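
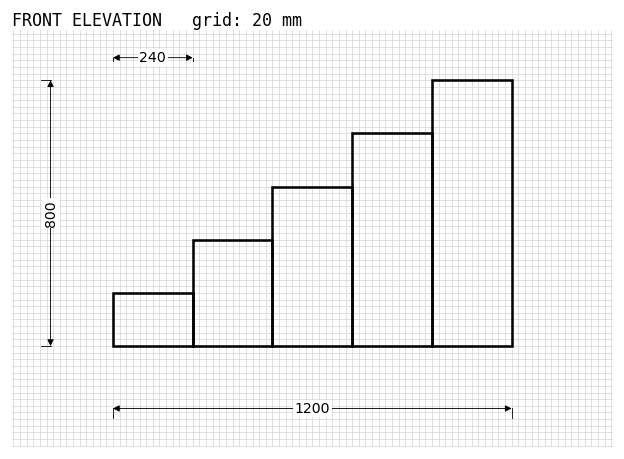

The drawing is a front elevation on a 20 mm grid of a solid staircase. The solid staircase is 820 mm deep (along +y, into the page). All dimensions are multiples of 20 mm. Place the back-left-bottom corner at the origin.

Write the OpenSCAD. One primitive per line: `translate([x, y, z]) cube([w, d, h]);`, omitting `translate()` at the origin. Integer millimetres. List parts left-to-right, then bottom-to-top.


cube([240, 820, 160]);
translate([240, 0, 0]) cube([240, 820, 320]);
translate([480, 0, 0]) cube([240, 820, 480]);
translate([720, 0, 0]) cube([240, 820, 640]);
translate([960, 0, 0]) cube([240, 820, 800]);


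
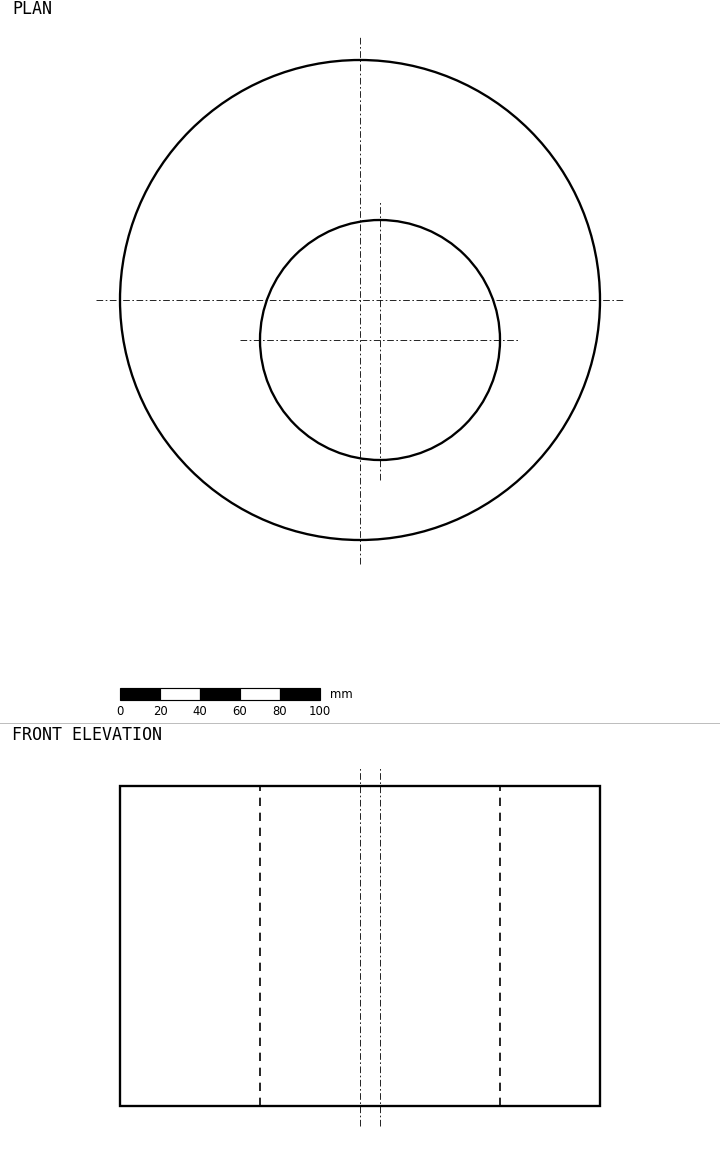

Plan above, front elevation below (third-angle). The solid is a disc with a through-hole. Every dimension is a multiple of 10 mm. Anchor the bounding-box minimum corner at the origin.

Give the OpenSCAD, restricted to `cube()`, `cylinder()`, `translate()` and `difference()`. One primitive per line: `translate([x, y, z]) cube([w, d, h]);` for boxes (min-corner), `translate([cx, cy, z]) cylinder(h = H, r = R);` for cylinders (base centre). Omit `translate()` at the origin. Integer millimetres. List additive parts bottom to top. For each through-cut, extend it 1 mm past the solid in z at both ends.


difference() {
  translate([120, 120, 0]) cylinder(h = 160, r = 120);
  translate([130, 100, -1]) cylinder(h = 162, r = 60);
}


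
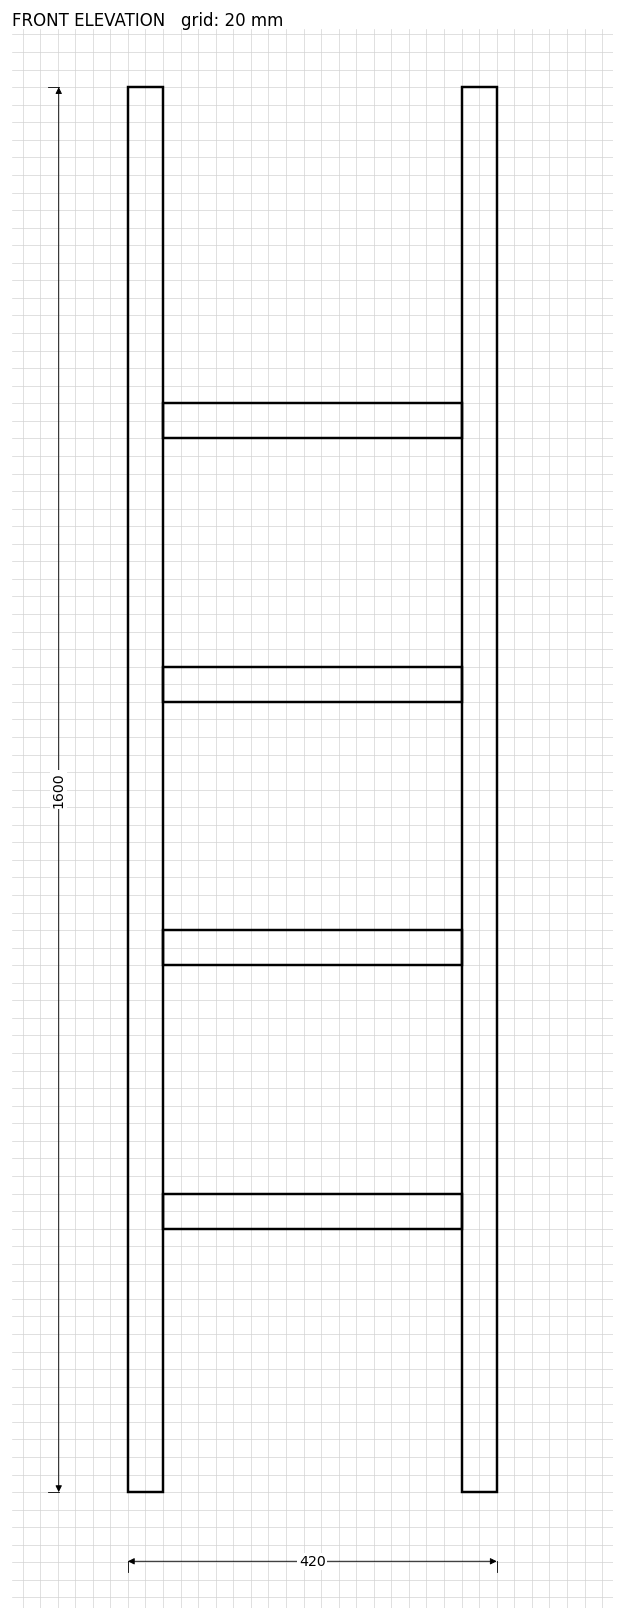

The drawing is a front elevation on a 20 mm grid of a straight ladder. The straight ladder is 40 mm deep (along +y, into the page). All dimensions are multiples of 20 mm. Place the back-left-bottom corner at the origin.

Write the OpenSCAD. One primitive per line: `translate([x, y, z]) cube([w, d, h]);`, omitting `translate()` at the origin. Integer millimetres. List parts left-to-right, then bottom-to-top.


cube([40, 40, 1600]);
translate([40, 0, 300]) cube([340, 40, 40]);
translate([40, 0, 600]) cube([340, 40, 40]);
translate([40, 0, 900]) cube([340, 40, 40]);
translate([40, 0, 1200]) cube([340, 40, 40]);
translate([380, 0, 0]) cube([40, 40, 1600]);


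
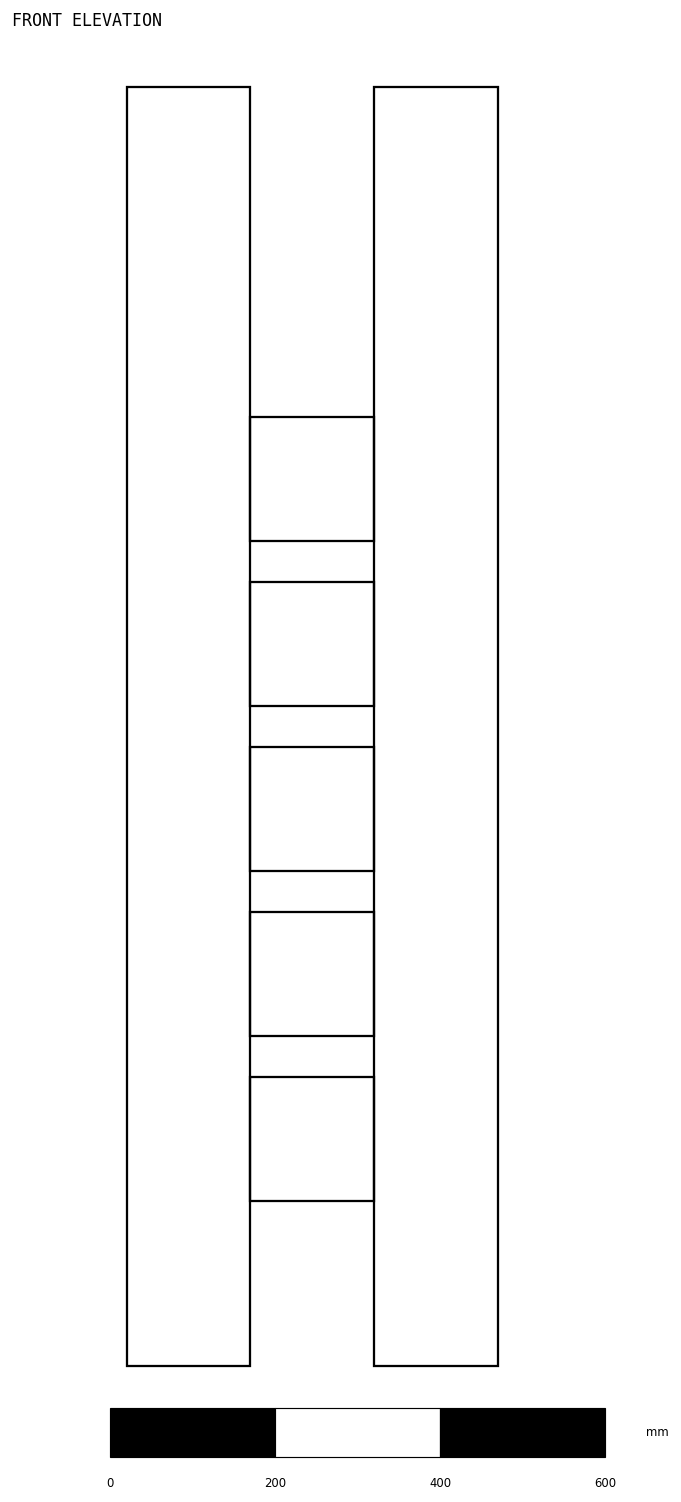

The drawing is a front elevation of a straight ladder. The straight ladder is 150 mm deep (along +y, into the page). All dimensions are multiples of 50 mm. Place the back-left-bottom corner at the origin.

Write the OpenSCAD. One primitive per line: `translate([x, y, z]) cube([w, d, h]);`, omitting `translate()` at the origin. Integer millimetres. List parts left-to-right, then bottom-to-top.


cube([150, 150, 1550]);
translate([150, 0, 200]) cube([150, 150, 150]);
translate([150, 0, 400]) cube([150, 150, 150]);
translate([150, 0, 600]) cube([150, 150, 150]);
translate([150, 0, 800]) cube([150, 150, 150]);
translate([150, 0, 1000]) cube([150, 150, 150]);
translate([300, 0, 0]) cube([150, 150, 1550]);


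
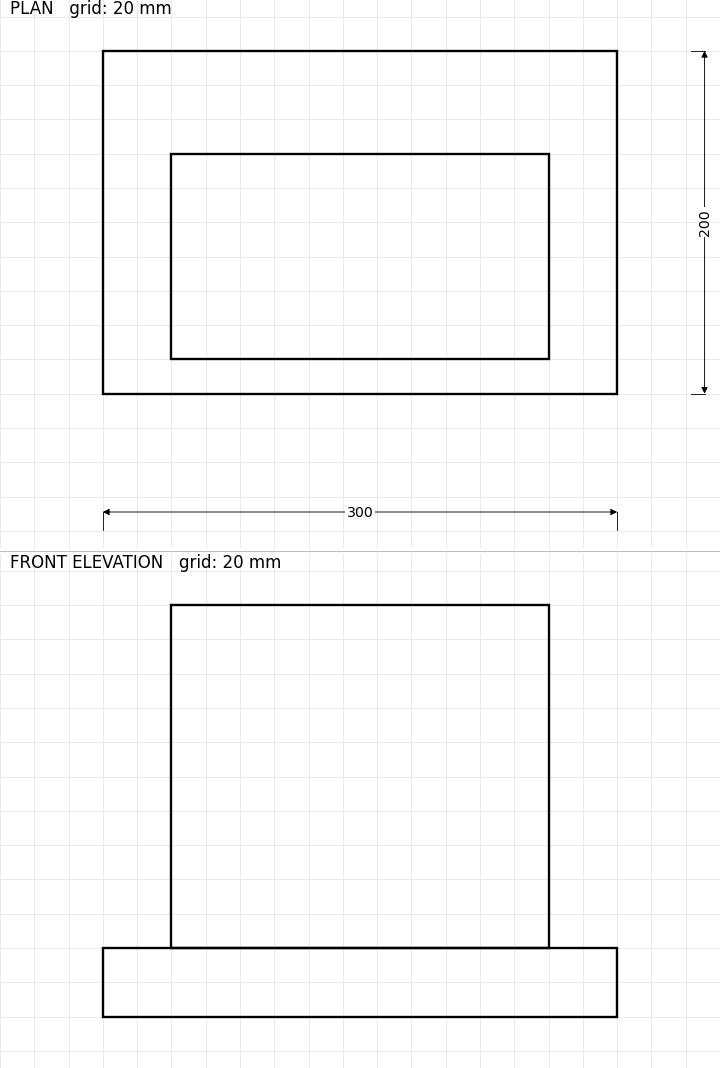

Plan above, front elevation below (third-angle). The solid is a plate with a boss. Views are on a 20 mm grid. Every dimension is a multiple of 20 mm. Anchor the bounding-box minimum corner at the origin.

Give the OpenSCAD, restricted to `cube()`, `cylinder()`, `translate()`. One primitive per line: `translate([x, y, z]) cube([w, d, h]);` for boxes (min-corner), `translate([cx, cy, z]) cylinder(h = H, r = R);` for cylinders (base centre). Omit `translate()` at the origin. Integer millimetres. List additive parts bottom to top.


cube([300, 200, 40]);
translate([40, 20, 40]) cube([220, 120, 200]);


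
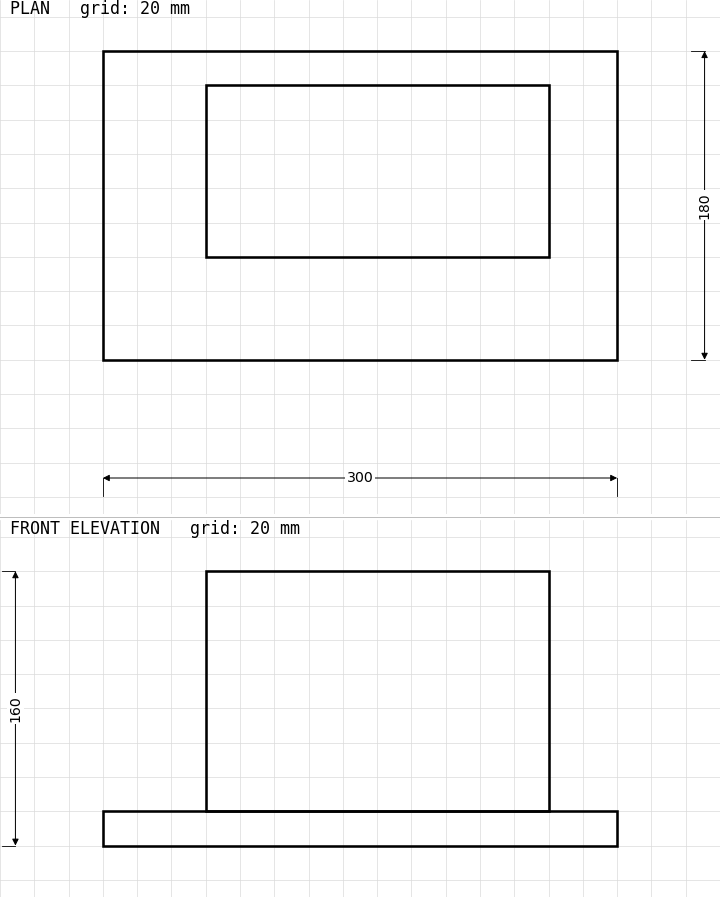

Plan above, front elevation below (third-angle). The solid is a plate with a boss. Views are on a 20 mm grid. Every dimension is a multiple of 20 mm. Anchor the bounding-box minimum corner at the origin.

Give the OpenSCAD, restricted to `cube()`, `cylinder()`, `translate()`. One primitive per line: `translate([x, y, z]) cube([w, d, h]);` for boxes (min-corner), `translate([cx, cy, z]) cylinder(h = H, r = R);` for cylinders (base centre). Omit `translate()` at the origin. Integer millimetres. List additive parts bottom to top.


cube([300, 180, 20]);
translate([60, 60, 20]) cube([200, 100, 140]);


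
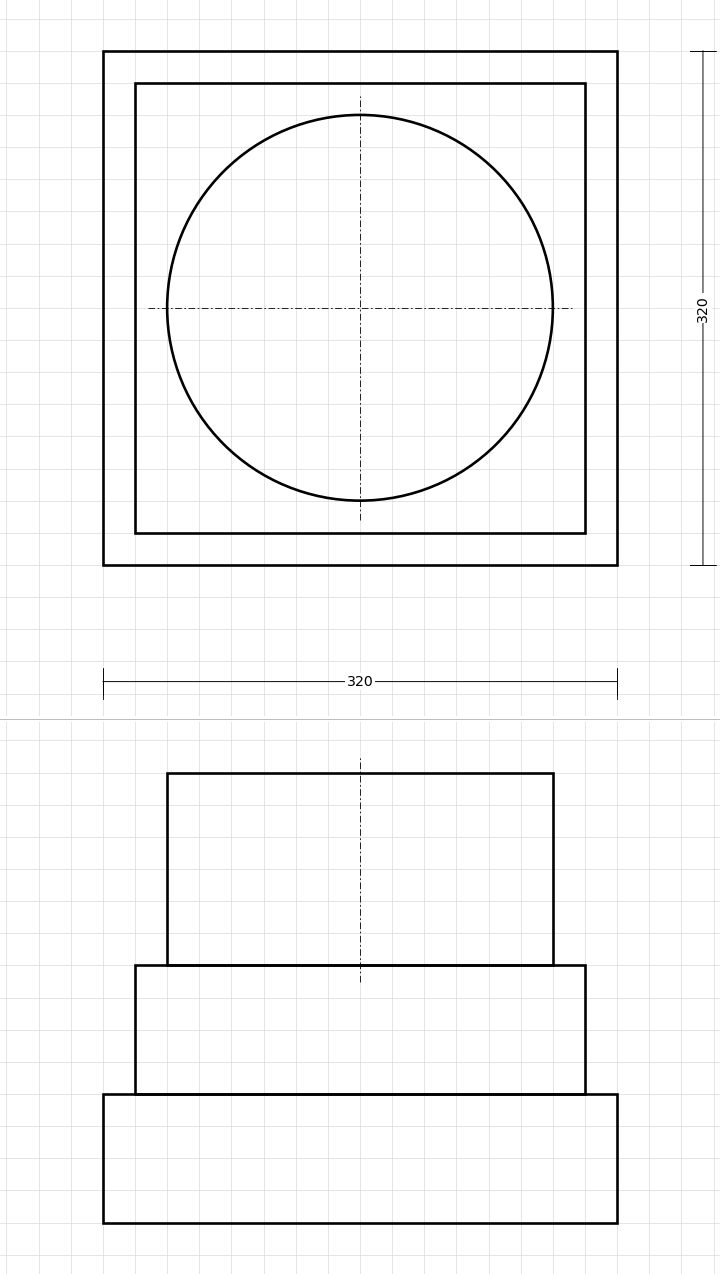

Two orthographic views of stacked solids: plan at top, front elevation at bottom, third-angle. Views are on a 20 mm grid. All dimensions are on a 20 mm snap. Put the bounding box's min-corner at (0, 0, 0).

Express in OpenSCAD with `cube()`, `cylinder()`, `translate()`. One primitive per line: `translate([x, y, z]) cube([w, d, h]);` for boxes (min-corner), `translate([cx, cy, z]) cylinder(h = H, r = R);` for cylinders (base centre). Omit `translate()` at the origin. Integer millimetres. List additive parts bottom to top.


cube([320, 320, 80]);
translate([20, 20, 80]) cube([280, 280, 80]);
translate([160, 160, 160]) cylinder(h = 120, r = 120);


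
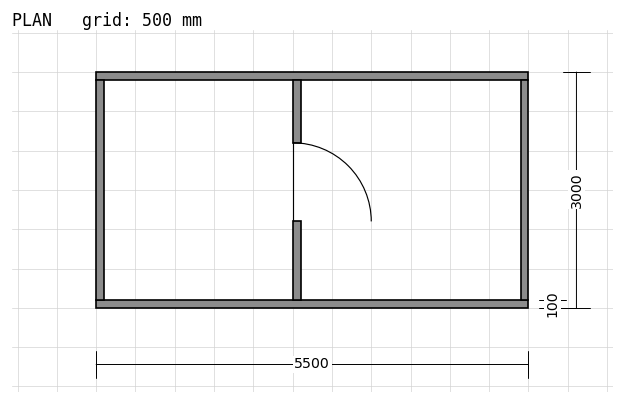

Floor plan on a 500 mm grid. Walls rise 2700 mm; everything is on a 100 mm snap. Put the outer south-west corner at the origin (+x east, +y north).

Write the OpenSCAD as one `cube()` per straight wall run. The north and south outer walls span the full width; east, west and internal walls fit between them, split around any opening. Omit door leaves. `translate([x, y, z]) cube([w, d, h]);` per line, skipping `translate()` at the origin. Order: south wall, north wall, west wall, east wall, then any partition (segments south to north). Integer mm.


cube([5500, 100, 2700]);
translate([0, 2900, 0]) cube([5500, 100, 2700]);
translate([0, 100, 0]) cube([100, 2800, 2700]);
translate([5400, 100, 0]) cube([100, 2800, 2700]);
translate([2500, 100, 0]) cube([100, 1000, 2700]);
translate([2500, 2100, 0]) cube([100, 800, 2700]);


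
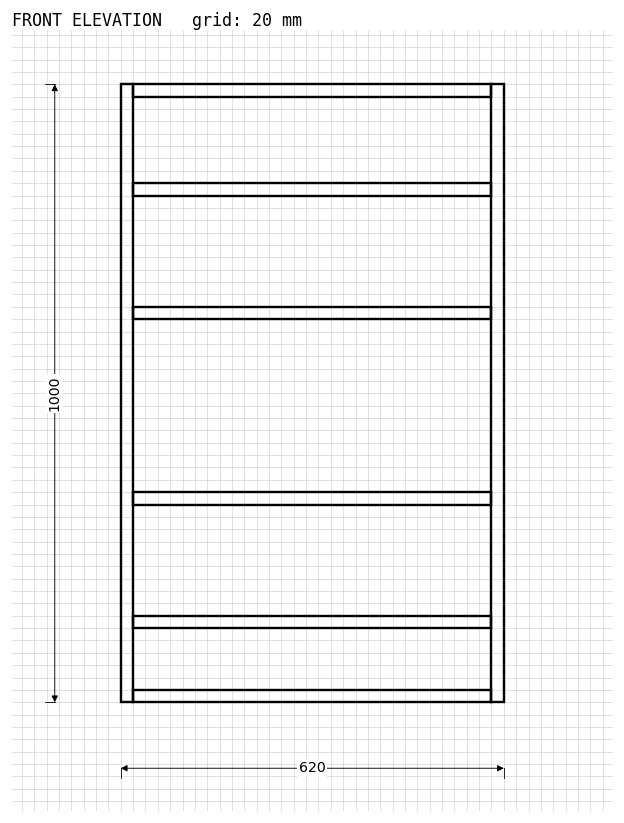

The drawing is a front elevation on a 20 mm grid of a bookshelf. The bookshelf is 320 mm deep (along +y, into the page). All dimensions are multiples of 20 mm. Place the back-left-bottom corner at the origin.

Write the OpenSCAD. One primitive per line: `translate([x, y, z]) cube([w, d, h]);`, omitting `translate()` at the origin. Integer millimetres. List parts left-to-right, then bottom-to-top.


cube([20, 320, 1000]);
translate([20, 0, 0]) cube([580, 320, 20]);
translate([20, 0, 120]) cube([580, 320, 20]);
translate([20, 0, 320]) cube([580, 320, 20]);
translate([20, 0, 620]) cube([580, 320, 20]);
translate([20, 0, 820]) cube([580, 320, 20]);
translate([20, 0, 980]) cube([580, 320, 20]);
translate([600, 0, 0]) cube([20, 320, 1000]);


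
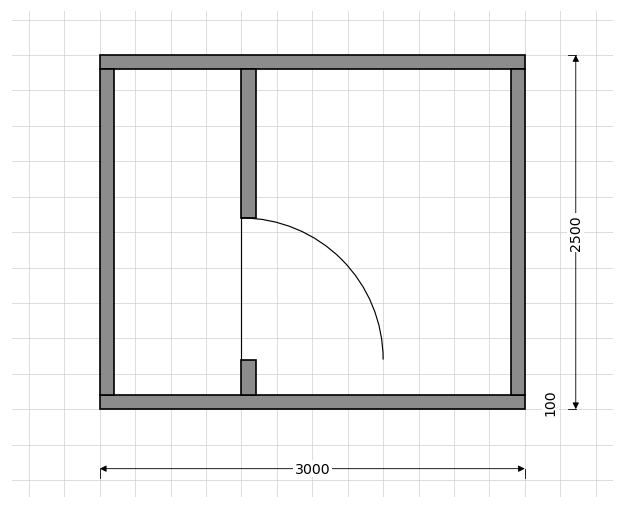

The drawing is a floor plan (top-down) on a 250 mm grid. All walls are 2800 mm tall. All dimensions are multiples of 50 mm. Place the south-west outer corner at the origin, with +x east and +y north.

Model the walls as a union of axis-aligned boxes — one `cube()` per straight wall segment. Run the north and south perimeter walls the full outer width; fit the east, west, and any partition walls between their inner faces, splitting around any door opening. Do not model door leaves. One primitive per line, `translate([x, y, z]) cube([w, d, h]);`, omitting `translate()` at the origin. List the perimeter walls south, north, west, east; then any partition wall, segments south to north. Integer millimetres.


cube([3000, 100, 2800]);
translate([0, 2400, 0]) cube([3000, 100, 2800]);
translate([0, 100, 0]) cube([100, 2300, 2800]);
translate([2900, 100, 0]) cube([100, 2300, 2800]);
translate([1000, 100, 0]) cube([100, 250, 2800]);
translate([1000, 1350, 0]) cube([100, 1050, 2800]);


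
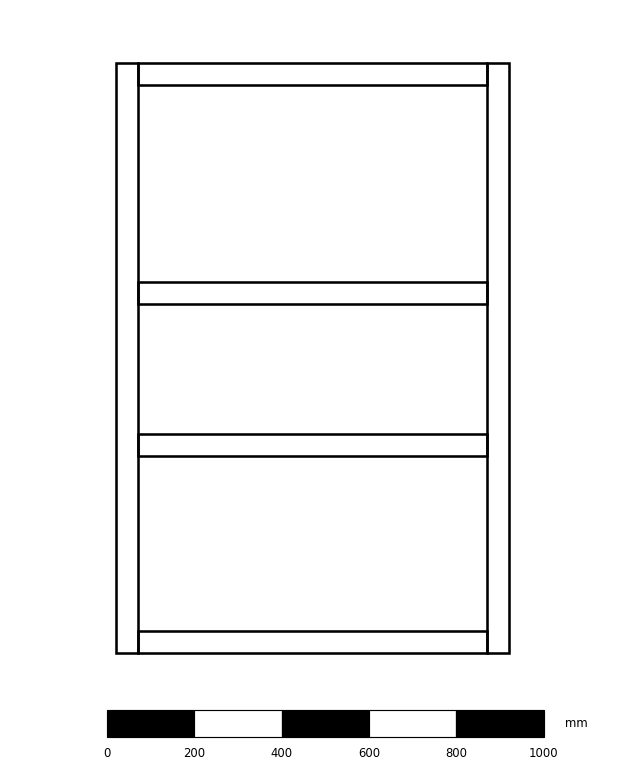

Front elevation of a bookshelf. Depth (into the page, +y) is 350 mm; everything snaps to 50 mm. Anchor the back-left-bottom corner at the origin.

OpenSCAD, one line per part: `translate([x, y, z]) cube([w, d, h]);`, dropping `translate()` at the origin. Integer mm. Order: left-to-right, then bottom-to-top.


cube([50, 350, 1350]);
translate([50, 0, 0]) cube([800, 350, 50]);
translate([50, 0, 450]) cube([800, 350, 50]);
translate([50, 0, 800]) cube([800, 350, 50]);
translate([50, 0, 1300]) cube([800, 350, 50]);
translate([850, 0, 0]) cube([50, 350, 1350]);


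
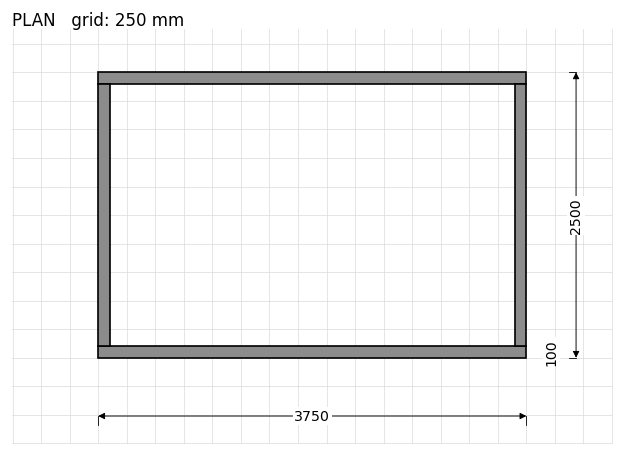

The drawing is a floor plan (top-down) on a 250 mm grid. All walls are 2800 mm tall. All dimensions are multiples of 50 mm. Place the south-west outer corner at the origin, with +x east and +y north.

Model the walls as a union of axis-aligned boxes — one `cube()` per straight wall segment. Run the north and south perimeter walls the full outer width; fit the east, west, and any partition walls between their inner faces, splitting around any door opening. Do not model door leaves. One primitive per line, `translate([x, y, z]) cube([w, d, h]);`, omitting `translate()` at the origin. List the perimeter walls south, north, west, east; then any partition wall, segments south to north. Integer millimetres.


cube([3750, 100, 2800]);
translate([0, 2400, 0]) cube([3750, 100, 2800]);
translate([0, 100, 0]) cube([100, 2300, 2800]);
translate([3650, 100, 0]) cube([100, 2300, 2800]);


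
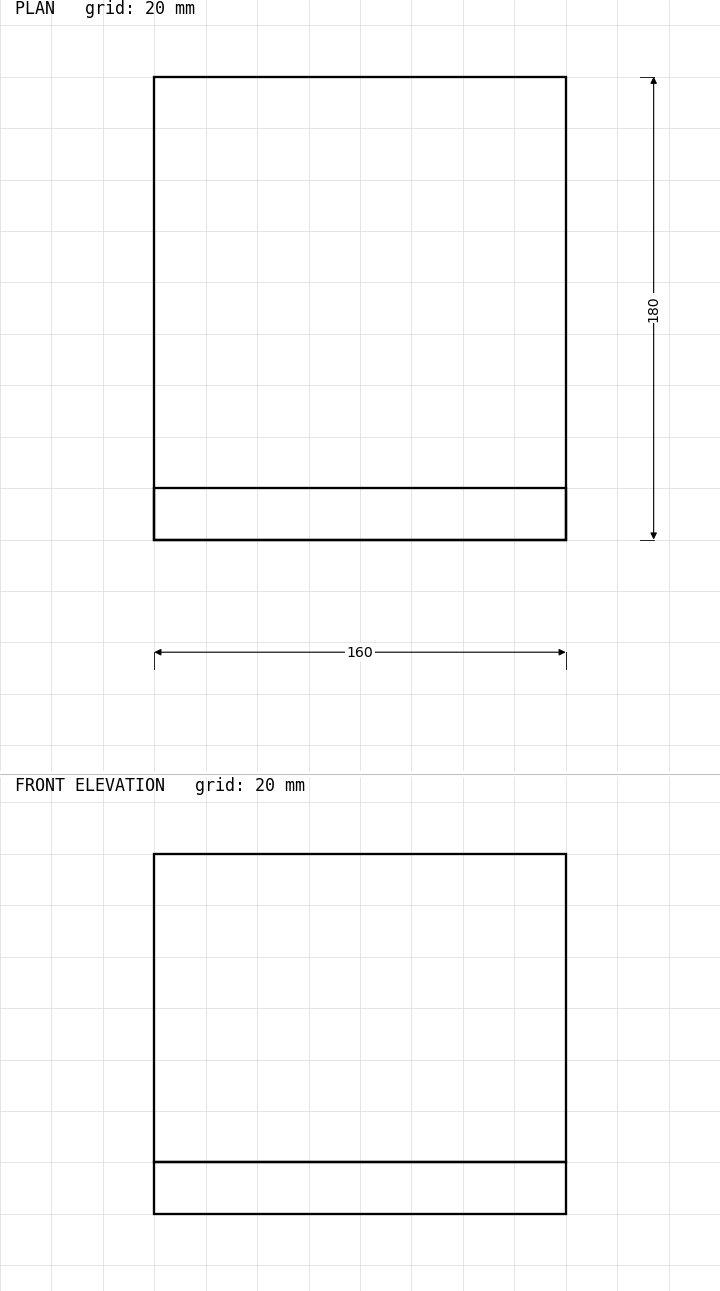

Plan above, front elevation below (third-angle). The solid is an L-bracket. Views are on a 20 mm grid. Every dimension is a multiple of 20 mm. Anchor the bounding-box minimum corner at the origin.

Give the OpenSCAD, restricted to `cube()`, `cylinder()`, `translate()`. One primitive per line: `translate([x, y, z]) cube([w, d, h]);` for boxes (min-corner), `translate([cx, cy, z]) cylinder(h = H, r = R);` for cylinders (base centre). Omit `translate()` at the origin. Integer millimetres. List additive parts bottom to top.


cube([160, 180, 20]);
translate([0, 0, 20]) cube([160, 20, 120]);


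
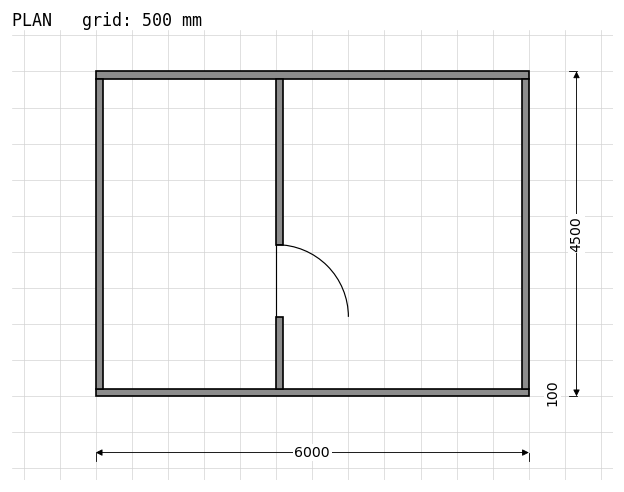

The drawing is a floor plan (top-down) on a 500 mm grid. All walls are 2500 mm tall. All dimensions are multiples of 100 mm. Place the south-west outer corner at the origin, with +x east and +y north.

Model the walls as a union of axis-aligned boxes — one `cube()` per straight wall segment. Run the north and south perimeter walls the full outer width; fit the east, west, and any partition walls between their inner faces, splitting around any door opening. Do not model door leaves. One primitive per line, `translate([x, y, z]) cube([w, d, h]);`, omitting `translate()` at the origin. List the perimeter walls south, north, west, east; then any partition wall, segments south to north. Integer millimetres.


cube([6000, 100, 2500]);
translate([0, 4400, 0]) cube([6000, 100, 2500]);
translate([0, 100, 0]) cube([100, 4300, 2500]);
translate([5900, 100, 0]) cube([100, 4300, 2500]);
translate([2500, 100, 0]) cube([100, 1000, 2500]);
translate([2500, 2100, 0]) cube([100, 2300, 2500]);


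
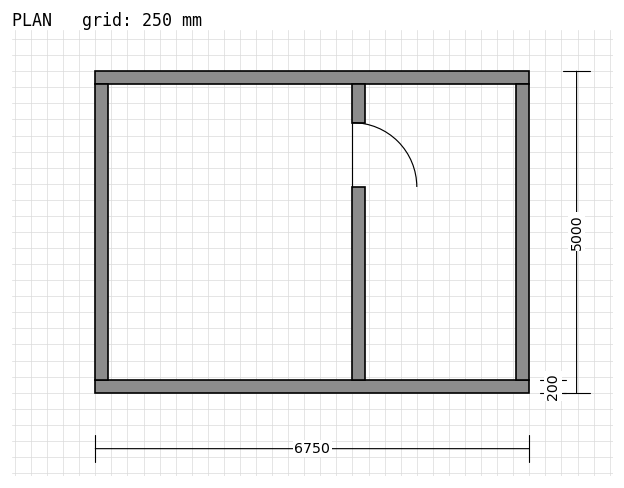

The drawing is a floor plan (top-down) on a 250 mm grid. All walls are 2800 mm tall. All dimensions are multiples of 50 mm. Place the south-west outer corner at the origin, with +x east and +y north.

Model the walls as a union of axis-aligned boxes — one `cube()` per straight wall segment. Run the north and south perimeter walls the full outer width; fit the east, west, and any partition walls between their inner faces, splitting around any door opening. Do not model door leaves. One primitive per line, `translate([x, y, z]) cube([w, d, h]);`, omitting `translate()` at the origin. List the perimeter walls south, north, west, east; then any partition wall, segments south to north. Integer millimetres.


cube([6750, 200, 2800]);
translate([0, 4800, 0]) cube([6750, 200, 2800]);
translate([0, 200, 0]) cube([200, 4600, 2800]);
translate([6550, 200, 0]) cube([200, 4600, 2800]);
translate([4000, 200, 0]) cube([200, 3000, 2800]);
translate([4000, 4200, 0]) cube([200, 600, 2800]);


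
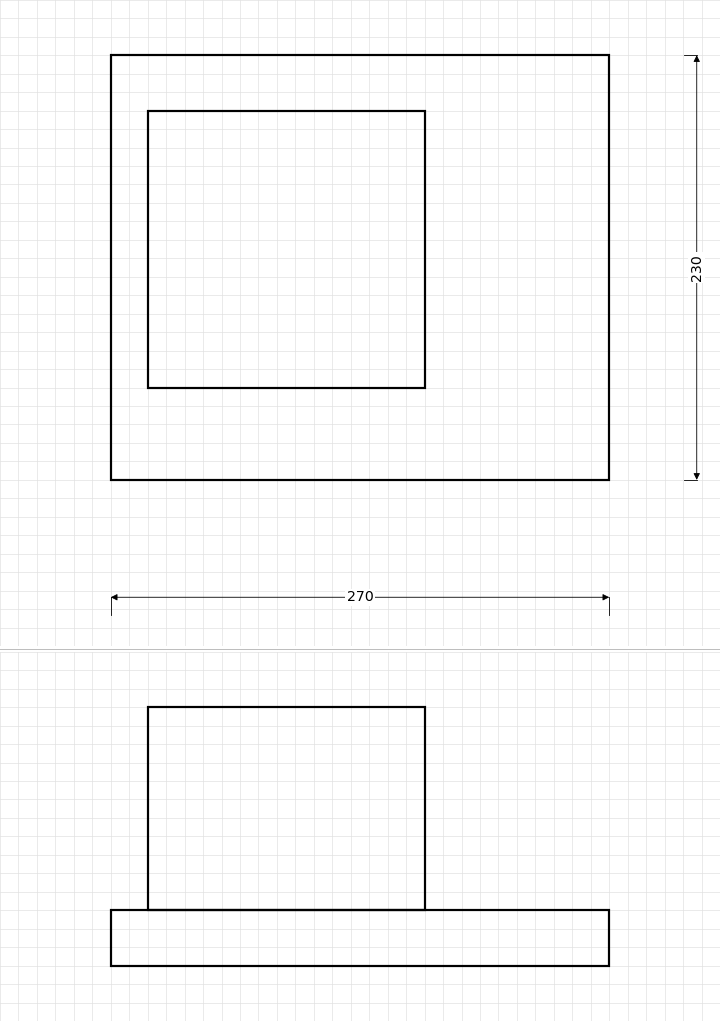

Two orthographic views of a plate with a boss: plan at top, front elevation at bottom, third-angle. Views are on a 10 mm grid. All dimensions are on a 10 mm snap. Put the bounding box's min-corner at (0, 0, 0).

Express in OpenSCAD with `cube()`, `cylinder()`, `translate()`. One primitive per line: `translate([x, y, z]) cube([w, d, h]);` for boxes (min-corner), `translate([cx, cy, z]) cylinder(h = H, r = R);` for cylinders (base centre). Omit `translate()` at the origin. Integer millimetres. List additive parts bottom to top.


cube([270, 230, 30]);
translate([20, 50, 30]) cube([150, 150, 110]);


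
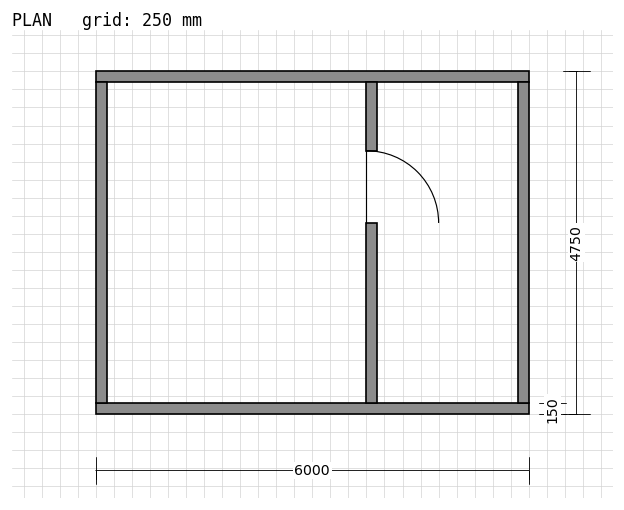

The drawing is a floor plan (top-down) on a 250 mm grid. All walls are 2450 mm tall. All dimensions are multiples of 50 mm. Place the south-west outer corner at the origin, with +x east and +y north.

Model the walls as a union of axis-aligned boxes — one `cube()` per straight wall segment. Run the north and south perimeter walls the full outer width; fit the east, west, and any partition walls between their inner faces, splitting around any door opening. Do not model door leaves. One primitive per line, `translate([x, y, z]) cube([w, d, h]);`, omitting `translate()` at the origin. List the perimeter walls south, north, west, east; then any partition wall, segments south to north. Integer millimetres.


cube([6000, 150, 2450]);
translate([0, 4600, 0]) cube([6000, 150, 2450]);
translate([0, 150, 0]) cube([150, 4450, 2450]);
translate([5850, 150, 0]) cube([150, 4450, 2450]);
translate([3750, 150, 0]) cube([150, 2500, 2450]);
translate([3750, 3650, 0]) cube([150, 950, 2450]);


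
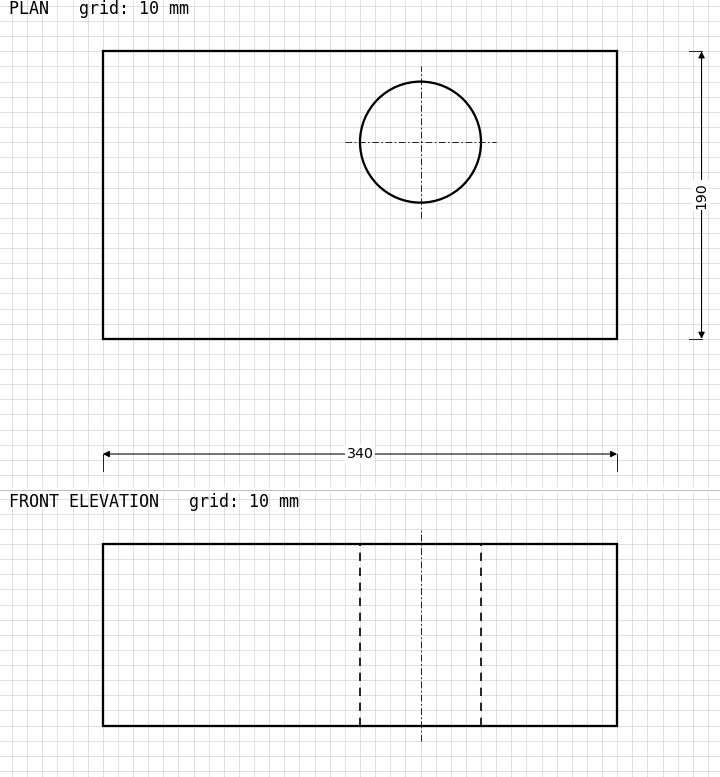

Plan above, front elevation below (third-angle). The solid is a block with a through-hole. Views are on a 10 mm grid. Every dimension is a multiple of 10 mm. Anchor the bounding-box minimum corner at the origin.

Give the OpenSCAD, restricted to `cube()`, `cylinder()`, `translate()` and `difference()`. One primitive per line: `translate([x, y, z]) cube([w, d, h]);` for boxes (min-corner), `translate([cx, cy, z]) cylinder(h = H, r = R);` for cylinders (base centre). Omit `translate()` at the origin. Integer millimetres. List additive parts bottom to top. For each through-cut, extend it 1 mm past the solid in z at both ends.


difference() {
  cube([340, 190, 120]);
  translate([210, 130, -1]) cylinder(h = 122, r = 40);
}


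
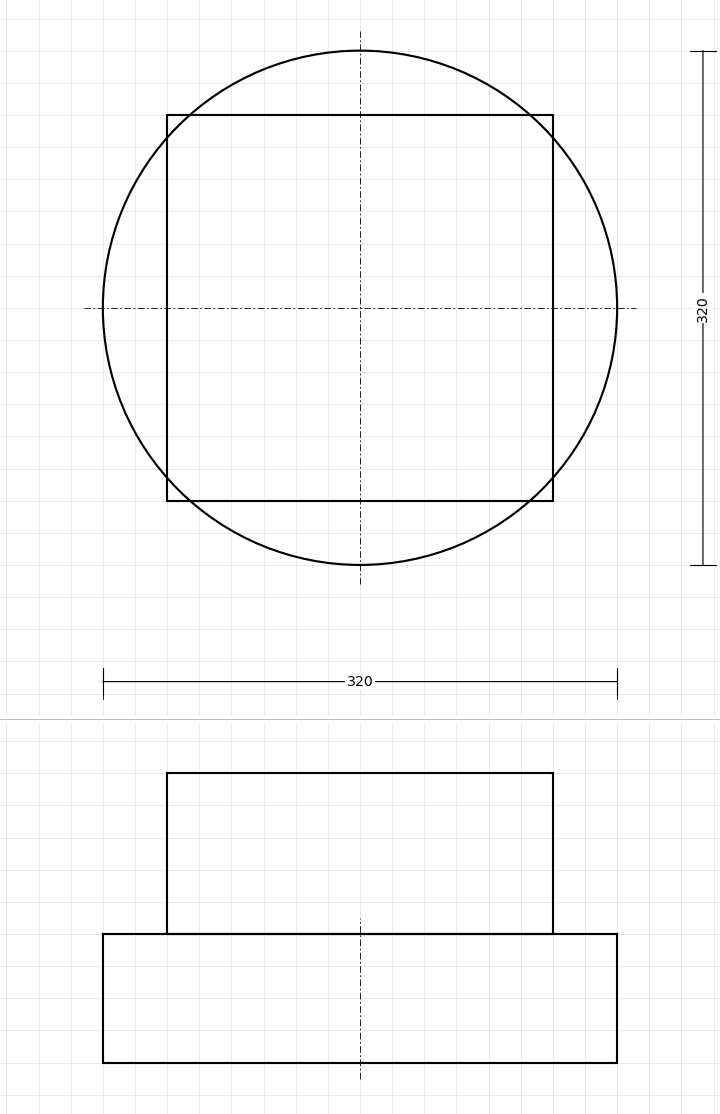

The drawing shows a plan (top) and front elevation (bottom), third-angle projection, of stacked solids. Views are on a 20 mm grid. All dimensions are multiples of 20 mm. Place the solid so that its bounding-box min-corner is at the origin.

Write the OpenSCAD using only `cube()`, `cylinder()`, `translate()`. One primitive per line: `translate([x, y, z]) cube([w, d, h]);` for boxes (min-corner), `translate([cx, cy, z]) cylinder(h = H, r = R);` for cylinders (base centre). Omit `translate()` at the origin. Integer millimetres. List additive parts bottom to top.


translate([160, 160, 0]) cylinder(h = 80, r = 160);
translate([40, 40, 80]) cube([240, 240, 100]);


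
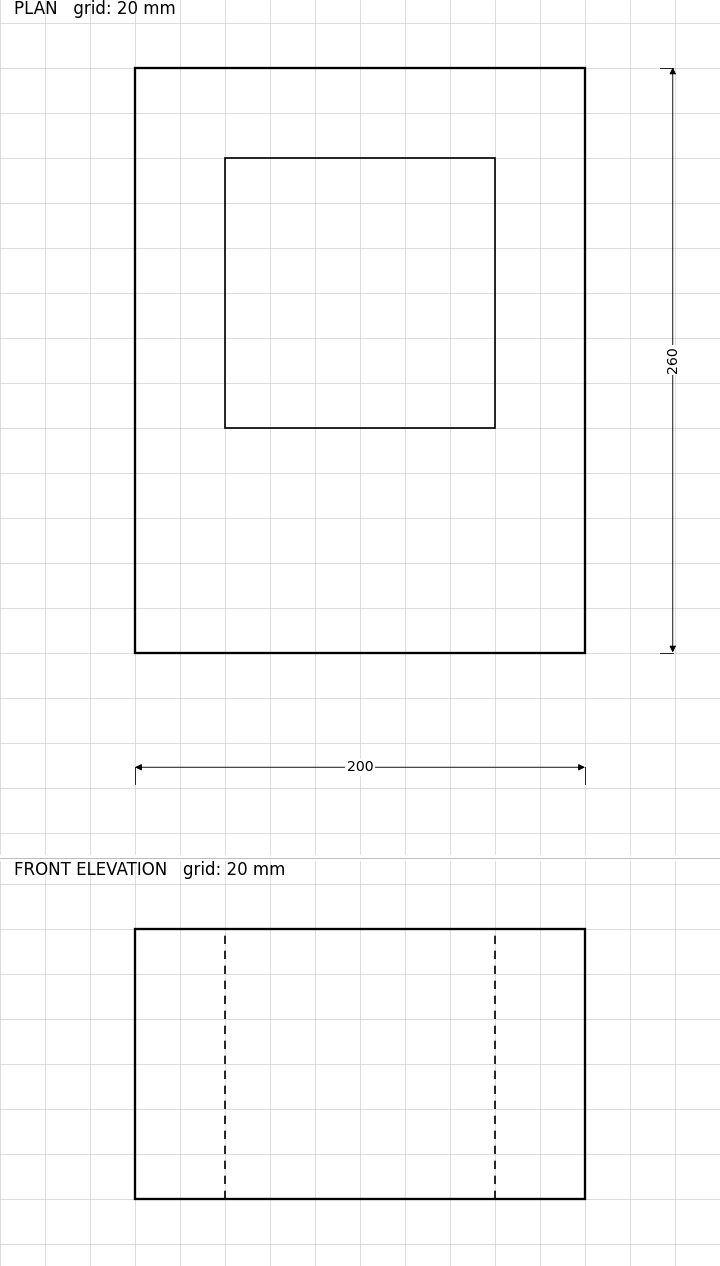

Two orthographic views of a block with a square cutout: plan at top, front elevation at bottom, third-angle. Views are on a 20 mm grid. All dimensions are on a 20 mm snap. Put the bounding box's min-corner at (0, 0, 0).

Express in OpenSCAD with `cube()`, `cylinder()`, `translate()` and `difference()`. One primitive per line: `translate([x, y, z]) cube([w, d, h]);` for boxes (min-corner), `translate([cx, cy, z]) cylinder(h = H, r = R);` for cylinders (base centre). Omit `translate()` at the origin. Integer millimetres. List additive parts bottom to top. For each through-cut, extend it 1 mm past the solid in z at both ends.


difference() {
  cube([200, 260, 120]);
  translate([40, 100, -1]) cube([120, 120, 122]);
}


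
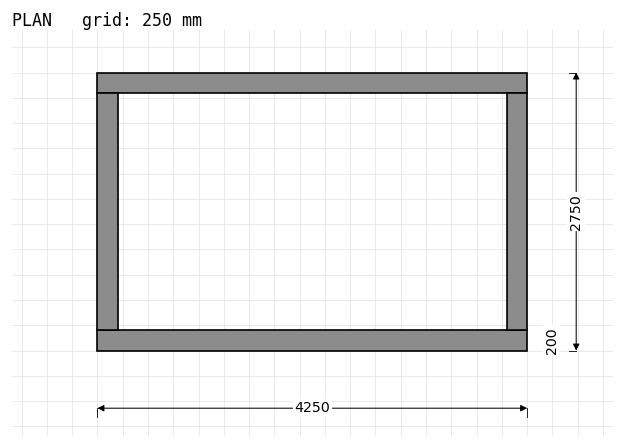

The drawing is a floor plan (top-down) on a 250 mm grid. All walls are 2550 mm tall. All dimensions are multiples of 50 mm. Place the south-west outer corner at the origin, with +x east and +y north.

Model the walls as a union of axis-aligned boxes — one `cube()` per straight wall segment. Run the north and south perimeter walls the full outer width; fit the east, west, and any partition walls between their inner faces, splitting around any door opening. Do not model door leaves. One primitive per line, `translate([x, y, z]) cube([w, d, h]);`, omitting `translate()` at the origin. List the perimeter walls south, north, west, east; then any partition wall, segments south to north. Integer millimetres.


cube([4250, 200, 2550]);
translate([0, 2550, 0]) cube([4250, 200, 2550]);
translate([0, 200, 0]) cube([200, 2350, 2550]);
translate([4050, 200, 0]) cube([200, 2350, 2550]);


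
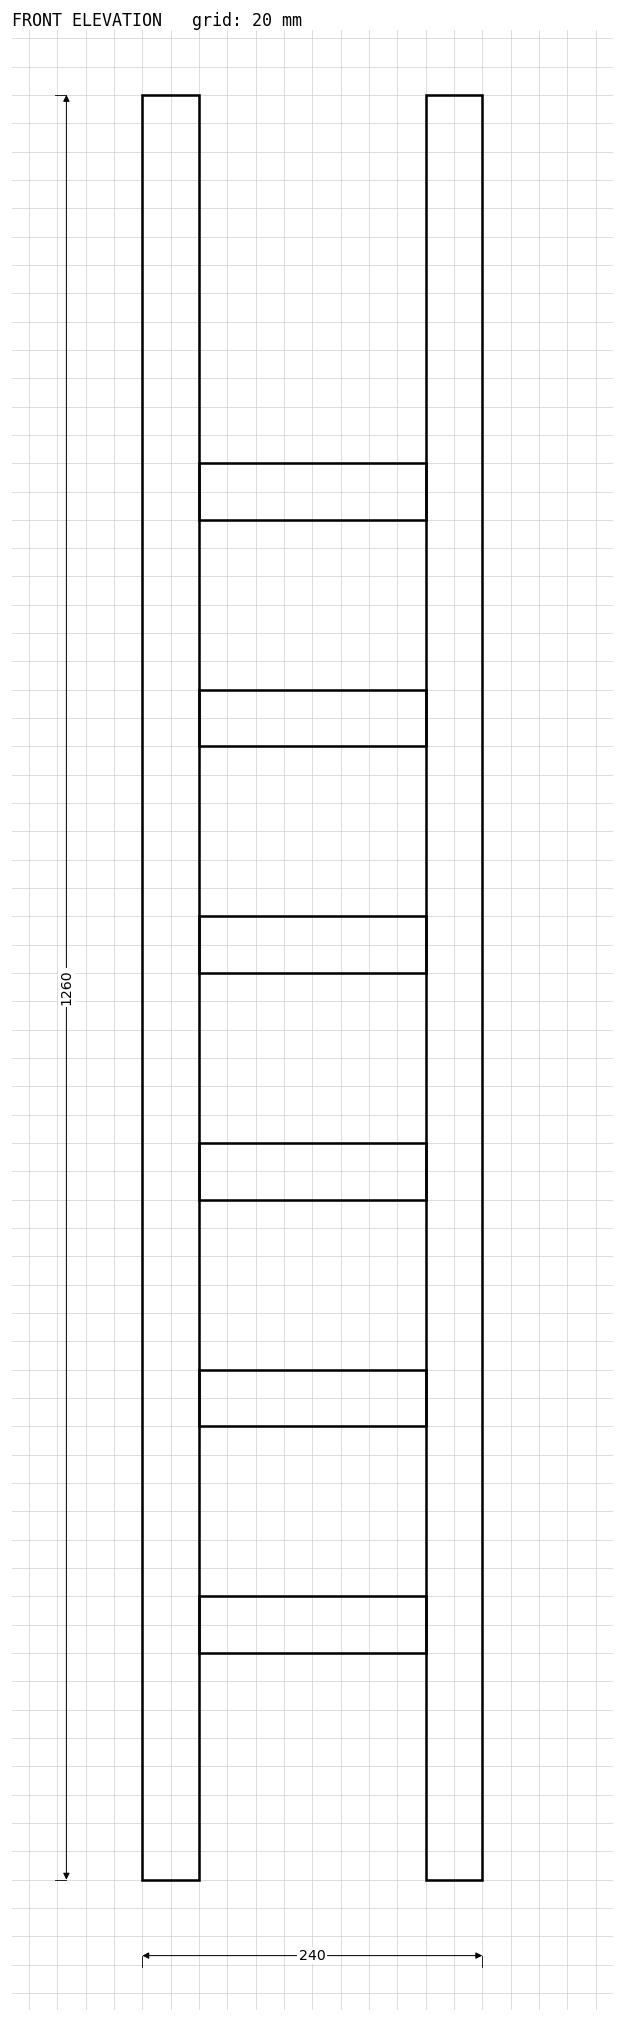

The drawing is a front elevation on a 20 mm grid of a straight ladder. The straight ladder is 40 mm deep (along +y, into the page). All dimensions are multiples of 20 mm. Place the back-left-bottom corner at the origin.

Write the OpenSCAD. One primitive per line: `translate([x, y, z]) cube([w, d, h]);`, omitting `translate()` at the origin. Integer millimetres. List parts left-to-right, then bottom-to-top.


cube([40, 40, 1260]);
translate([40, 0, 160]) cube([160, 40, 40]);
translate([40, 0, 320]) cube([160, 40, 40]);
translate([40, 0, 480]) cube([160, 40, 40]);
translate([40, 0, 640]) cube([160, 40, 40]);
translate([40, 0, 800]) cube([160, 40, 40]);
translate([40, 0, 960]) cube([160, 40, 40]);
translate([200, 0, 0]) cube([40, 40, 1260]);


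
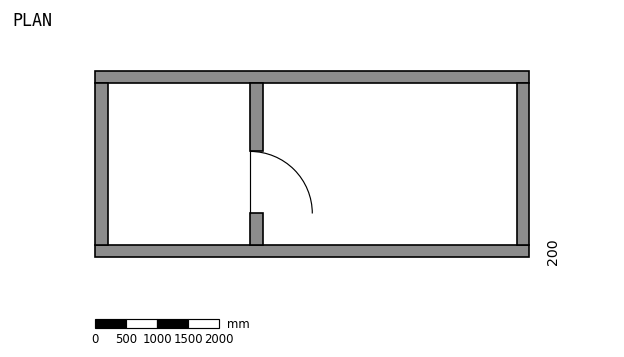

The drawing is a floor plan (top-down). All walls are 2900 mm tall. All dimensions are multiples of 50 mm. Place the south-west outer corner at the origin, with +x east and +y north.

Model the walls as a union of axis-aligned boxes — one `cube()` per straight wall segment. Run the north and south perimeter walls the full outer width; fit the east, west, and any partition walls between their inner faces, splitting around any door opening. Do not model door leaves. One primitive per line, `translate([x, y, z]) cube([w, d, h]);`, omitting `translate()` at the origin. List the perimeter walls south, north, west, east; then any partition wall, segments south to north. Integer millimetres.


cube([7000, 200, 2900]);
translate([0, 2800, 0]) cube([7000, 200, 2900]);
translate([0, 200, 0]) cube([200, 2600, 2900]);
translate([6800, 200, 0]) cube([200, 2600, 2900]);
translate([2500, 200, 0]) cube([200, 500, 2900]);
translate([2500, 1700, 0]) cube([200, 1100, 2900]);


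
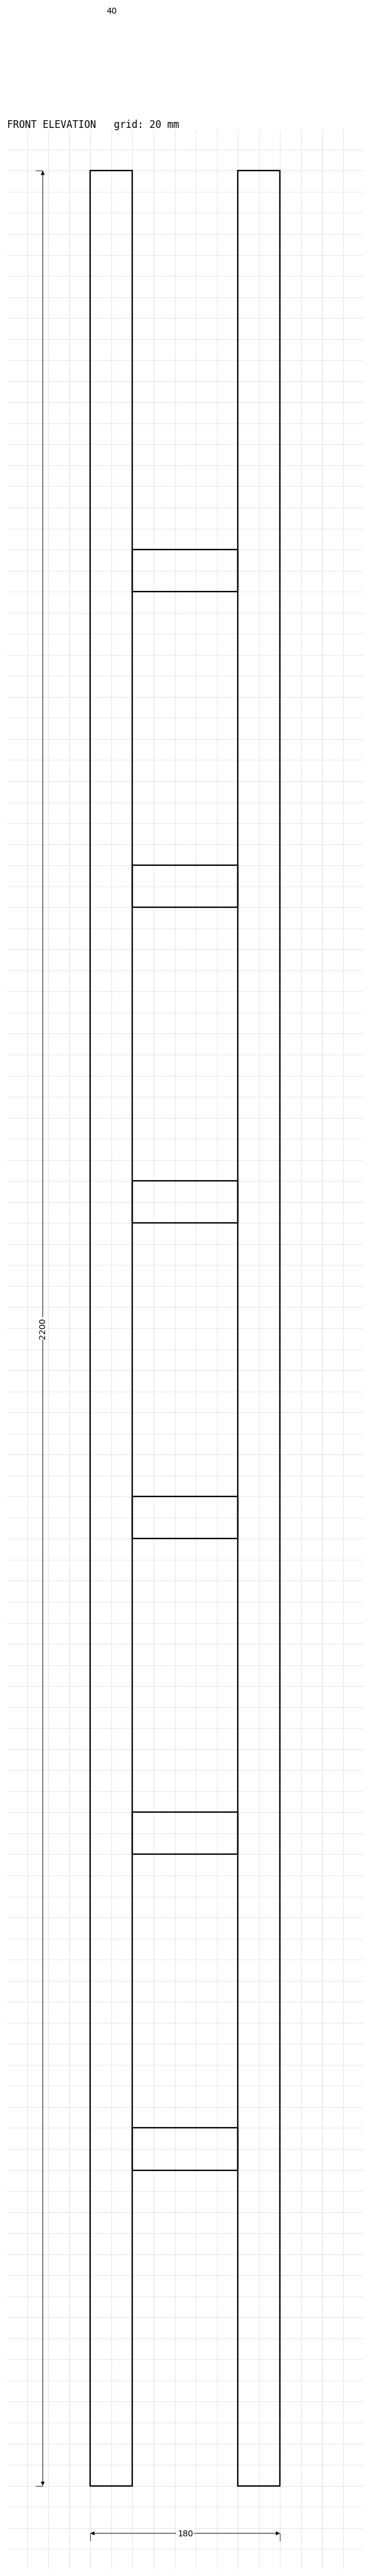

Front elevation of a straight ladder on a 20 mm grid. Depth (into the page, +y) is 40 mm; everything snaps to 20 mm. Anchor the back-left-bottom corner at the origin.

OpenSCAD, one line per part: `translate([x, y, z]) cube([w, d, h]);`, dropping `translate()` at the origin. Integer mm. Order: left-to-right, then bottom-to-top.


cube([40, 40, 2200]);
translate([40, 0, 300]) cube([100, 40, 40]);
translate([40, 0, 600]) cube([100, 40, 40]);
translate([40, 0, 900]) cube([100, 40, 40]);
translate([40, 0, 1200]) cube([100, 40, 40]);
translate([40, 0, 1500]) cube([100, 40, 40]);
translate([40, 0, 1800]) cube([100, 40, 40]);
translate([140, 0, 0]) cube([40, 40, 2200]);


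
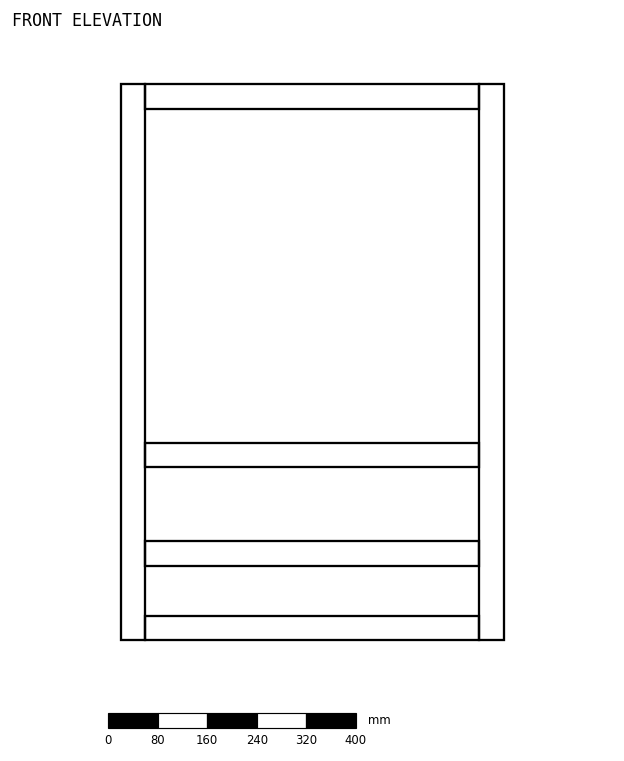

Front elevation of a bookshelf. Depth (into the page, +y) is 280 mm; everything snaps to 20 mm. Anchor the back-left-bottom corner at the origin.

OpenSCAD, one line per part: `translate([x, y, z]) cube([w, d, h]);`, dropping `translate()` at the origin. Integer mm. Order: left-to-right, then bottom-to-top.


cube([40, 280, 900]);
translate([40, 0, 0]) cube([540, 280, 40]);
translate([40, 0, 120]) cube([540, 280, 40]);
translate([40, 0, 280]) cube([540, 280, 40]);
translate([40, 0, 860]) cube([540, 280, 40]);
translate([580, 0, 0]) cube([40, 280, 900]);


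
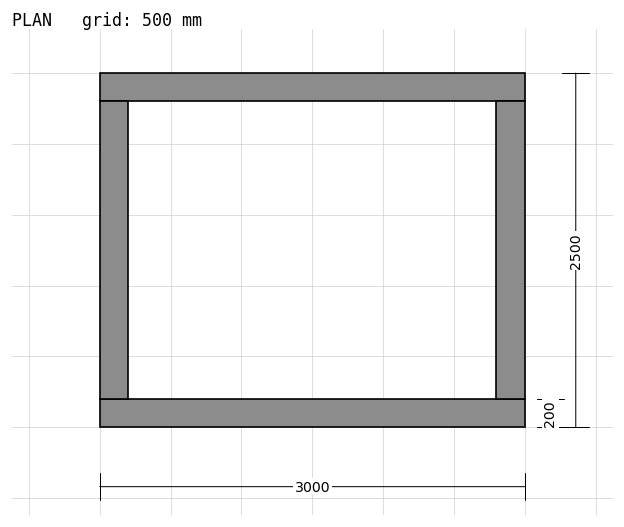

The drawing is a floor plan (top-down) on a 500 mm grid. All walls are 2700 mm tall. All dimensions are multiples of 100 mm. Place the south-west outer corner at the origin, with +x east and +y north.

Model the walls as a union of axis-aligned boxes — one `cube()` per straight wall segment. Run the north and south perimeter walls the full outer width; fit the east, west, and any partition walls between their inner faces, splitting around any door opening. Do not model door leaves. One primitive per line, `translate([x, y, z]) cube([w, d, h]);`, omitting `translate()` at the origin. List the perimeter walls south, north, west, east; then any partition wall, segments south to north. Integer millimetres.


cube([3000, 200, 2700]);
translate([0, 2300, 0]) cube([3000, 200, 2700]);
translate([0, 200, 0]) cube([200, 2100, 2700]);
translate([2800, 200, 0]) cube([200, 2100, 2700]);


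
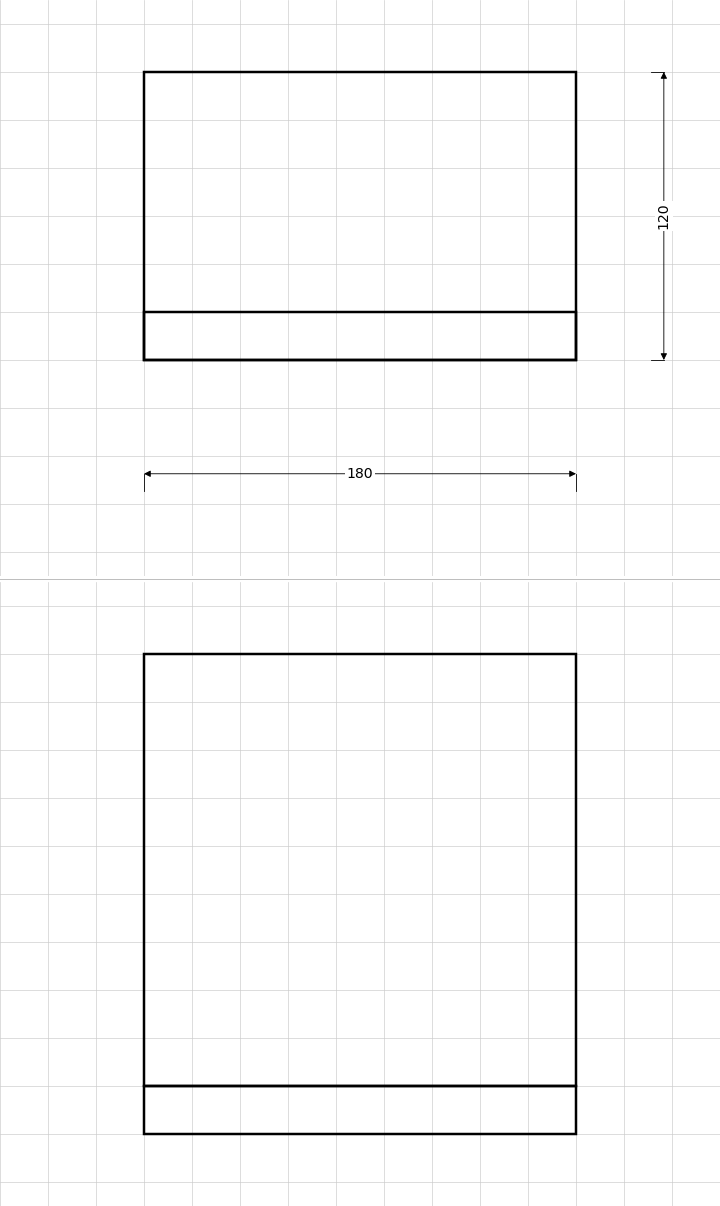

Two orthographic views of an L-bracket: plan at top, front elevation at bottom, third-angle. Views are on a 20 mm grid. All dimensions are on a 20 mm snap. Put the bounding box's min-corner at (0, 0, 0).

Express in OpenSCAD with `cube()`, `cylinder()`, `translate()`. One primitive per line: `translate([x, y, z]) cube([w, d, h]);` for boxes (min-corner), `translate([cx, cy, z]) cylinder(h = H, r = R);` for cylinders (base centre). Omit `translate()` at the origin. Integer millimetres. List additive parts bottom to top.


cube([180, 120, 20]);
translate([0, 0, 20]) cube([180, 20, 180]);


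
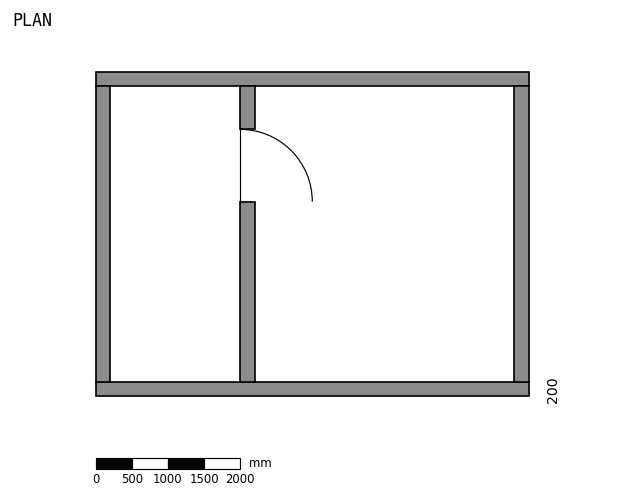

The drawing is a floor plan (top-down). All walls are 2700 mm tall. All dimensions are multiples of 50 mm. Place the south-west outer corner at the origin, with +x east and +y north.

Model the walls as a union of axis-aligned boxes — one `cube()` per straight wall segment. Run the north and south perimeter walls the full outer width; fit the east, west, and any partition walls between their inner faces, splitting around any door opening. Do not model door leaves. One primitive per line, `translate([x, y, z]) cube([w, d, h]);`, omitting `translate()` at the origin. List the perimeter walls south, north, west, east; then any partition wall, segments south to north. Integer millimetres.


cube([6000, 200, 2700]);
translate([0, 4300, 0]) cube([6000, 200, 2700]);
translate([0, 200, 0]) cube([200, 4100, 2700]);
translate([5800, 200, 0]) cube([200, 4100, 2700]);
translate([2000, 200, 0]) cube([200, 2500, 2700]);
translate([2000, 3700, 0]) cube([200, 600, 2700]);


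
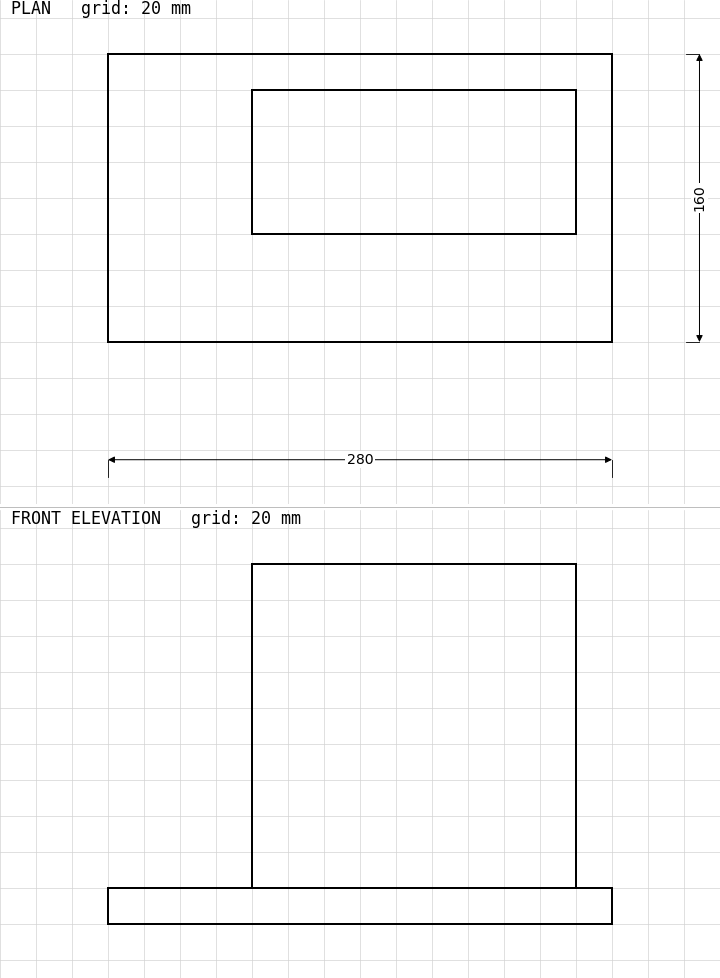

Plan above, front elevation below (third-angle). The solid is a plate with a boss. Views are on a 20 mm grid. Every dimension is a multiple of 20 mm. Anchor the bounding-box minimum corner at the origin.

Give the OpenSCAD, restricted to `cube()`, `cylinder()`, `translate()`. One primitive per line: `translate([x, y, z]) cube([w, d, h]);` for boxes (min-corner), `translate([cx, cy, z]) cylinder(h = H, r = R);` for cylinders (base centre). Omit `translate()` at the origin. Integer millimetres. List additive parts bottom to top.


cube([280, 160, 20]);
translate([80, 60, 20]) cube([180, 80, 180]);


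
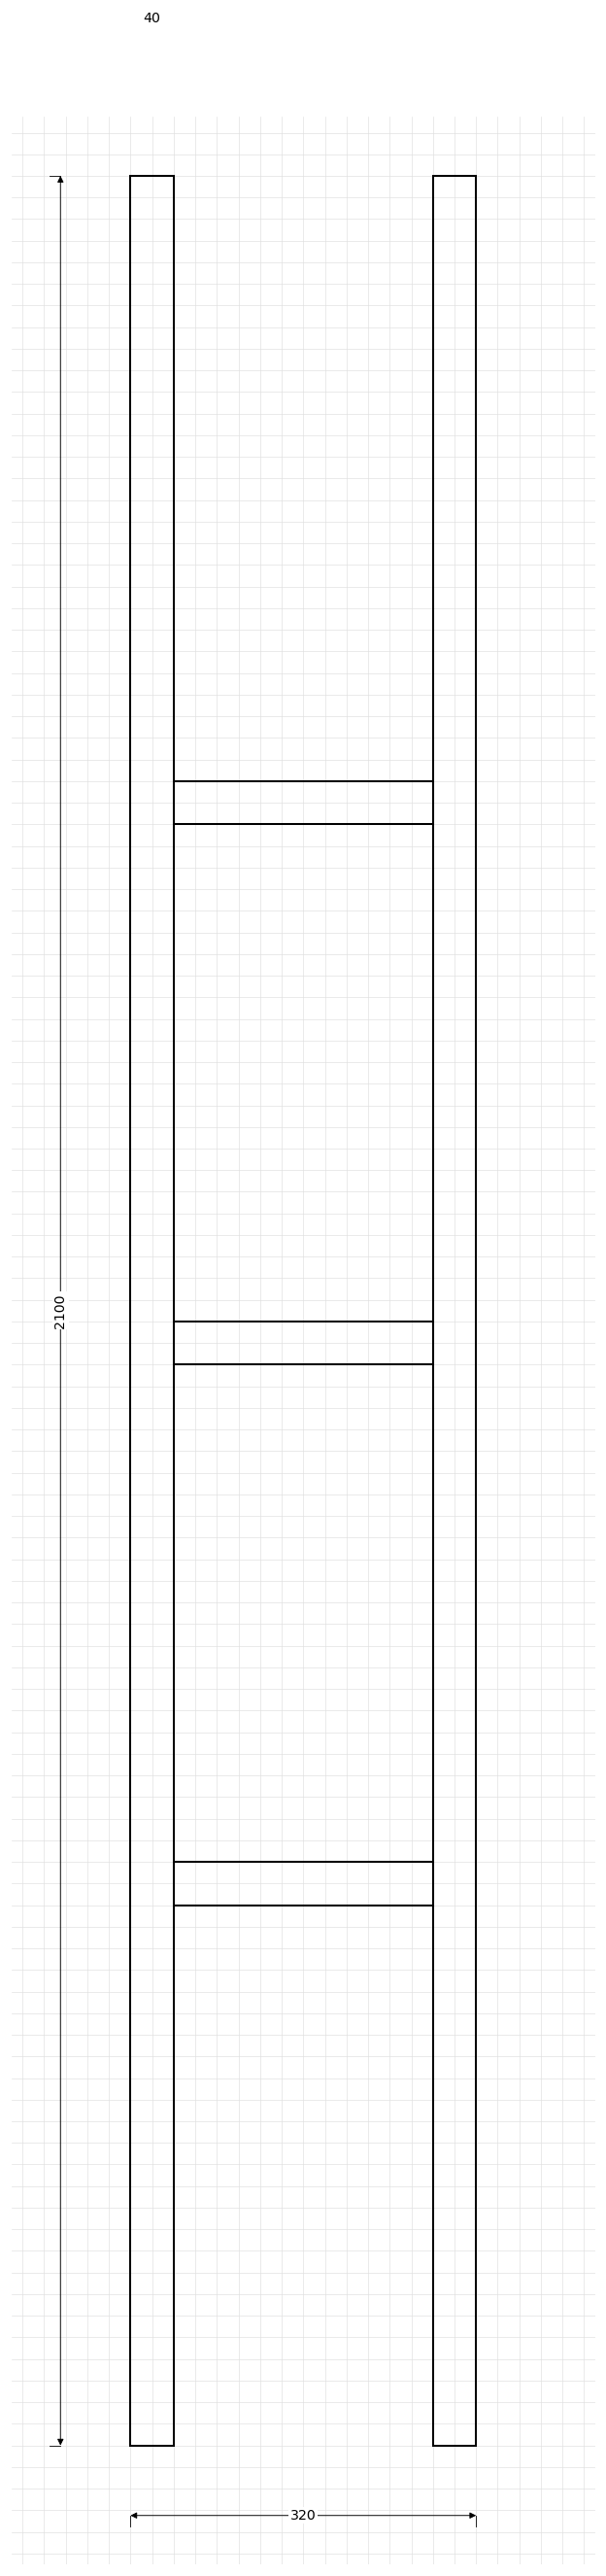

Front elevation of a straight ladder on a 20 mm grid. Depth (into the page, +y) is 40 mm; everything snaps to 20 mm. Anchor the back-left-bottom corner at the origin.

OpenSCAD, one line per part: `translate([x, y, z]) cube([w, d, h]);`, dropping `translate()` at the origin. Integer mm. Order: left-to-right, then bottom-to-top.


cube([40, 40, 2100]);
translate([40, 0, 500]) cube([240, 40, 40]);
translate([40, 0, 1000]) cube([240, 40, 40]);
translate([40, 0, 1500]) cube([240, 40, 40]);
translate([280, 0, 0]) cube([40, 40, 2100]);


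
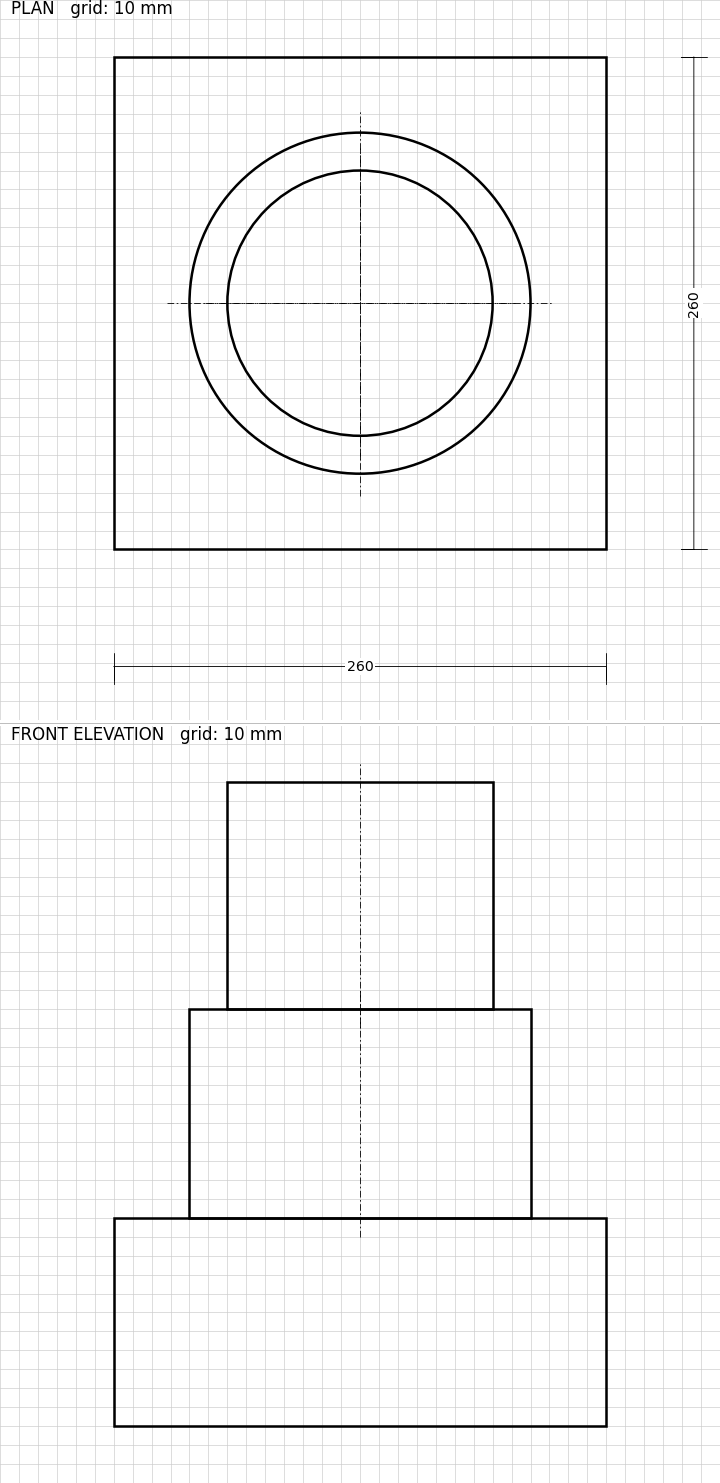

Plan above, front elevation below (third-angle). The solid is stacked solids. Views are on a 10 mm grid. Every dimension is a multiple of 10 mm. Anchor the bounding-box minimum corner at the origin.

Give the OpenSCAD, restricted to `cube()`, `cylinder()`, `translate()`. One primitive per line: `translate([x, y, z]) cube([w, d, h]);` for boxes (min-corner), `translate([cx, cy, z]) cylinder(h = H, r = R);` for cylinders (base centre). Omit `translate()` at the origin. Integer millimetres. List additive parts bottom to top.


cube([260, 260, 110]);
translate([130, 130, 110]) cylinder(h = 110, r = 90);
translate([130, 130, 220]) cylinder(h = 120, r = 70);


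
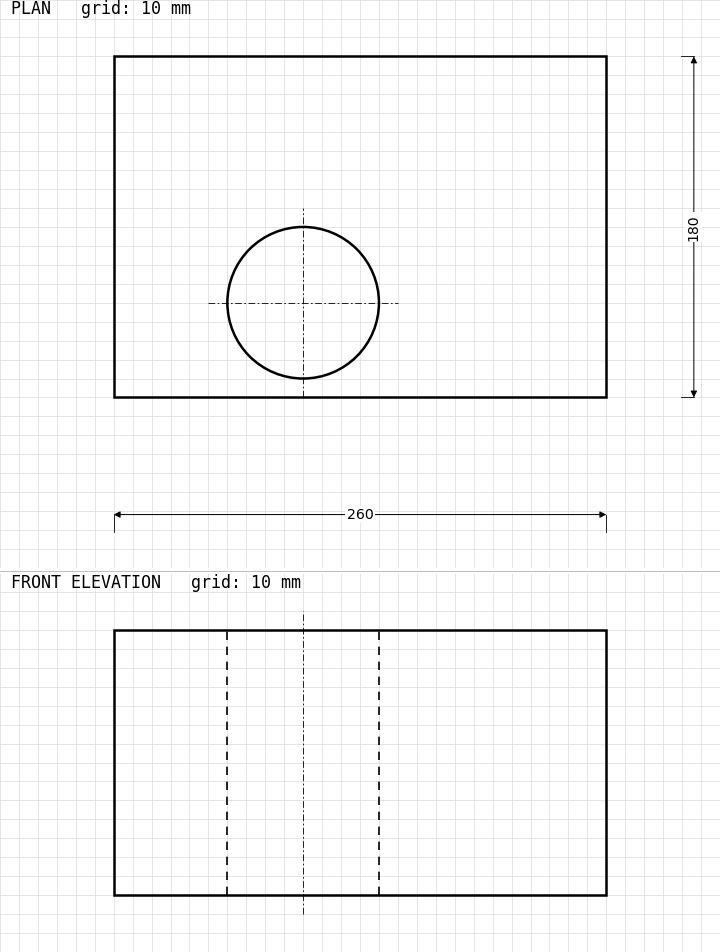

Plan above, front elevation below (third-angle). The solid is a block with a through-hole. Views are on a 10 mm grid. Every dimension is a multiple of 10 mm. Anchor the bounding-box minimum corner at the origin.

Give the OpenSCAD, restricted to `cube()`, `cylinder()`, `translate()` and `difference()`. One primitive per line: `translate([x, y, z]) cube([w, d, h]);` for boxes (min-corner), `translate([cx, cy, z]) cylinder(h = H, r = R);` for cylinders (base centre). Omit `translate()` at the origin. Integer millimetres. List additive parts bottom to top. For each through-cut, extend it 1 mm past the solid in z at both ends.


difference() {
  cube([260, 180, 140]);
  translate([100, 50, -1]) cylinder(h = 142, r = 40);
}


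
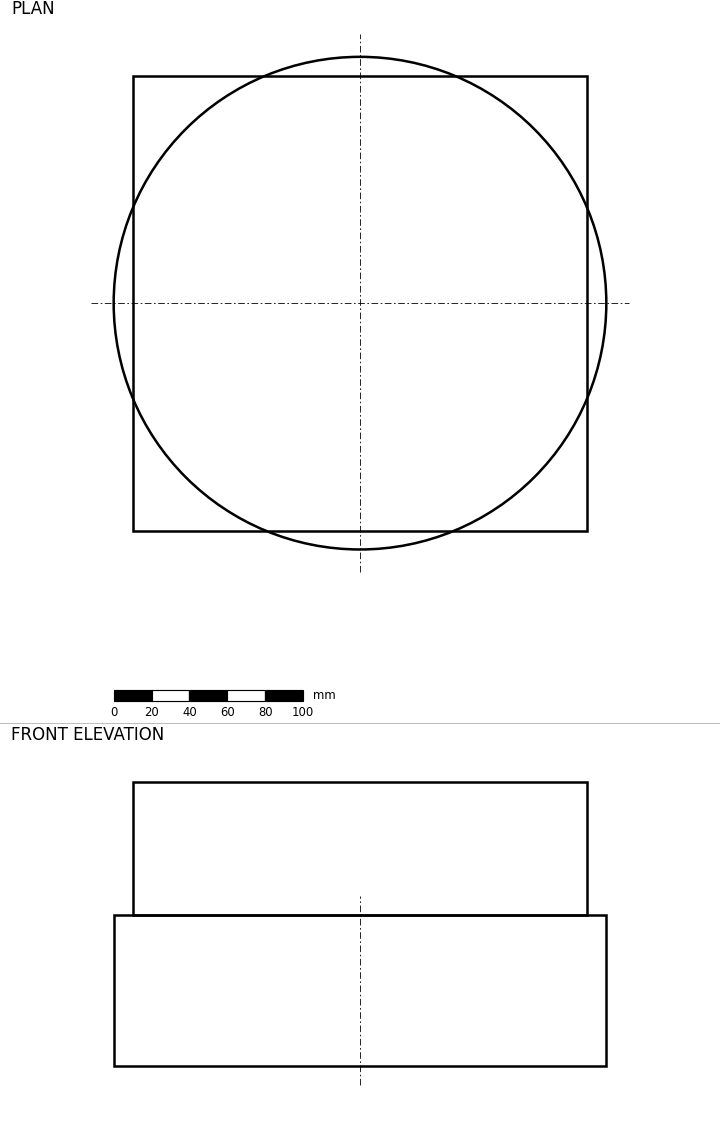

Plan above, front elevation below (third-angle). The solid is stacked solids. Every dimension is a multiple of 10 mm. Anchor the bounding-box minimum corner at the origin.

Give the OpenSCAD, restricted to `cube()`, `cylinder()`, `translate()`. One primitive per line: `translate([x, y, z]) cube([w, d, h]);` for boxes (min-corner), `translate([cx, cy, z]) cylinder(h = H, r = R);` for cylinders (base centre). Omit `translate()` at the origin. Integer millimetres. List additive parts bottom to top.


translate([130, 130, 0]) cylinder(h = 80, r = 130);
translate([10, 10, 80]) cube([240, 240, 70]);


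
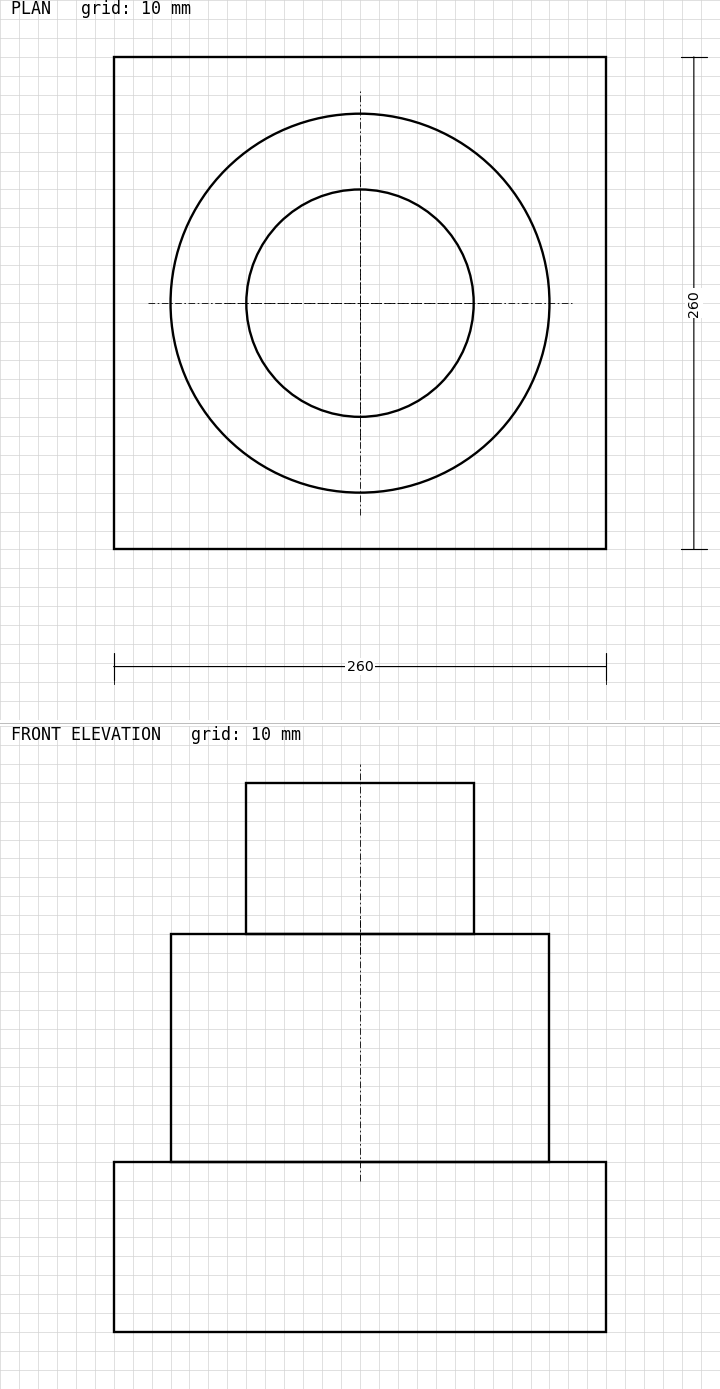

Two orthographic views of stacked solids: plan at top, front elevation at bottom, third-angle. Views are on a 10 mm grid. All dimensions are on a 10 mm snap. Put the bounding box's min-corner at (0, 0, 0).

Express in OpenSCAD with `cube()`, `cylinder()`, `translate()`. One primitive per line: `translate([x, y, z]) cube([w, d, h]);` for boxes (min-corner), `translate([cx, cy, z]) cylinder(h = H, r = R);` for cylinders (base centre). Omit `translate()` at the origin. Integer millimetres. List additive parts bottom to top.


cube([260, 260, 90]);
translate([130, 130, 90]) cylinder(h = 120, r = 100);
translate([130, 130, 210]) cylinder(h = 80, r = 60);
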